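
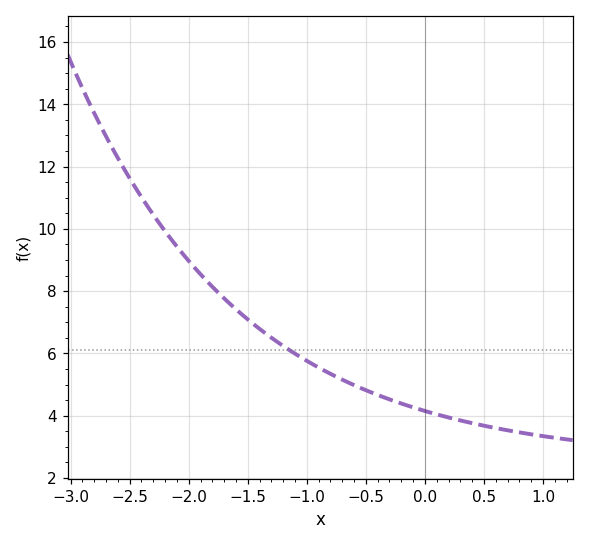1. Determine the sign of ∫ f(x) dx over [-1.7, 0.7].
positive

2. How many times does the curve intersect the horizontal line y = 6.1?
1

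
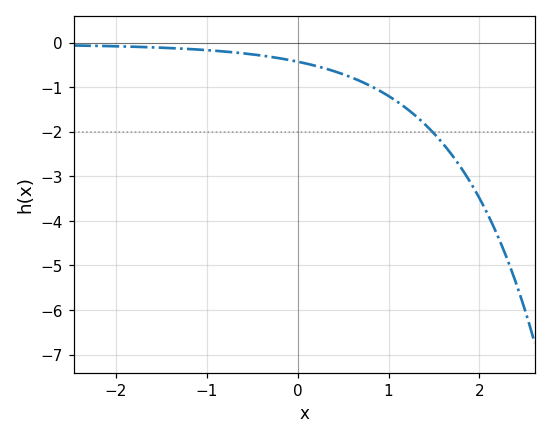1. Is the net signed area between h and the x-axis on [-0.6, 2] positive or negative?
negative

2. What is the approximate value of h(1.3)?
-1.65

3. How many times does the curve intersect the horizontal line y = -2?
1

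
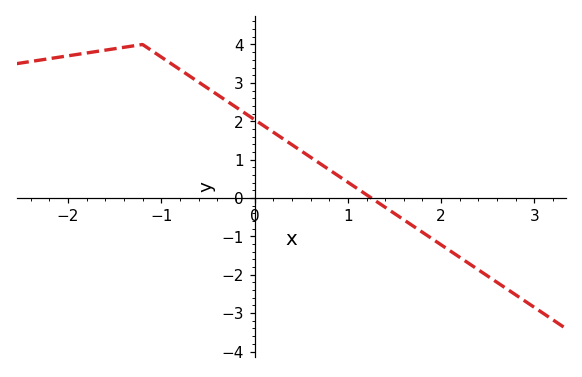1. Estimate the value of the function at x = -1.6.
3.85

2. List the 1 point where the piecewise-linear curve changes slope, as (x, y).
(-1.2, 4)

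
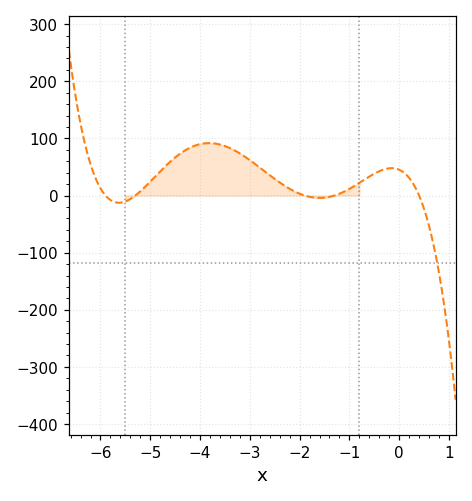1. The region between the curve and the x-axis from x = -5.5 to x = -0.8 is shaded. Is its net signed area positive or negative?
positive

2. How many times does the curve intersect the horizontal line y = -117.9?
1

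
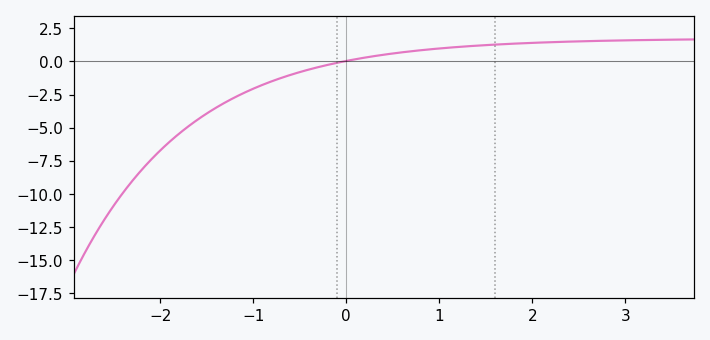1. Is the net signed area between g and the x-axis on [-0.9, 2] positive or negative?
positive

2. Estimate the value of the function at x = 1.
1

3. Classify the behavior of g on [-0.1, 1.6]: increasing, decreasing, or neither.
increasing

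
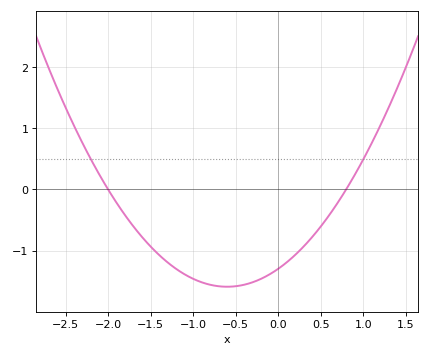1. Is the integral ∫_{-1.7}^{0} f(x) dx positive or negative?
negative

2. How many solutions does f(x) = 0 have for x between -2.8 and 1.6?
2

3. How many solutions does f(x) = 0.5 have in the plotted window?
2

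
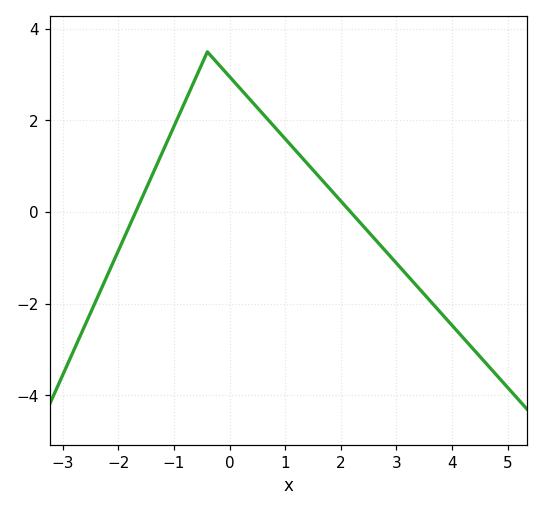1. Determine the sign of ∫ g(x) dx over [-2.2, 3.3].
positive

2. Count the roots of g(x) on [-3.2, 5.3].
2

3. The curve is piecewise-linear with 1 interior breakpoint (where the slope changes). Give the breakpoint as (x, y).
(-0.4, 3.5)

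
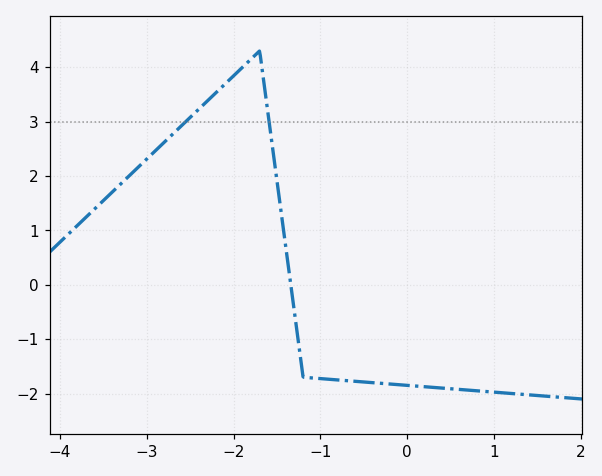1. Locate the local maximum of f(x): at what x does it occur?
-1.7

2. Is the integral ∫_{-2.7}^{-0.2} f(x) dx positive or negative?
positive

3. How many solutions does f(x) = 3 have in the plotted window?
2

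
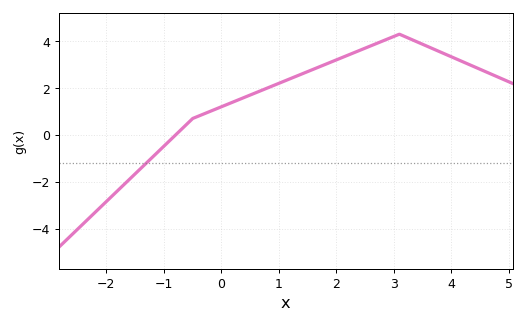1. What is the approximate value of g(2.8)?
4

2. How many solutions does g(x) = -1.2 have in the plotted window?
1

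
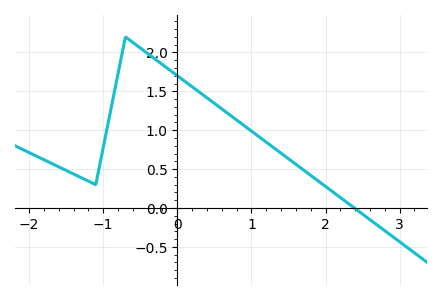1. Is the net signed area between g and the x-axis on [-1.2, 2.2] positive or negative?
positive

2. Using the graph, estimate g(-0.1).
1.77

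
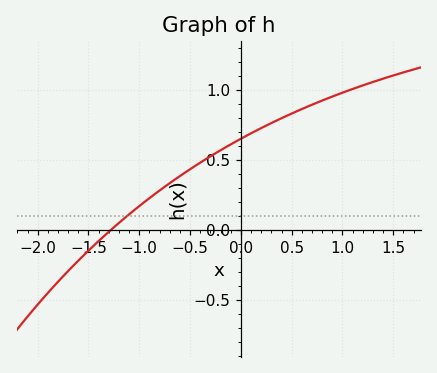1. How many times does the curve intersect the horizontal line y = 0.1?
1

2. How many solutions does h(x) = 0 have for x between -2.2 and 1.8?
1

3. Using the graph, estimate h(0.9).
0.95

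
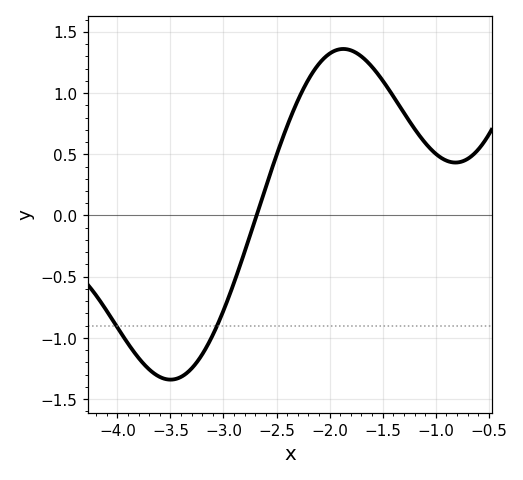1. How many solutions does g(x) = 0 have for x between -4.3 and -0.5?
1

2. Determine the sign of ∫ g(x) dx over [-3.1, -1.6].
positive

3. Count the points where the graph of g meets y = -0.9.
2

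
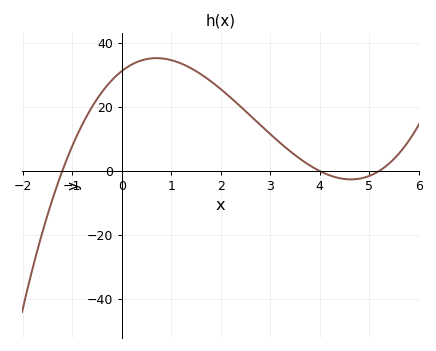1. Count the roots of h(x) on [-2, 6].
3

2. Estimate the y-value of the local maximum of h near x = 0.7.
36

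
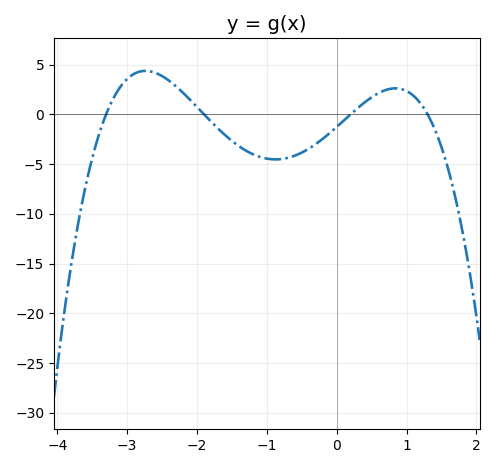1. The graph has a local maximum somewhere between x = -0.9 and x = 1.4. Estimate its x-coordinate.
0.84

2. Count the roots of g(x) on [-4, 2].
4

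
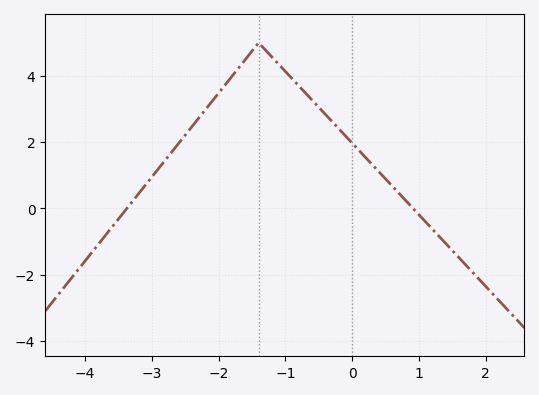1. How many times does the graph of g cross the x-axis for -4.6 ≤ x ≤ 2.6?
2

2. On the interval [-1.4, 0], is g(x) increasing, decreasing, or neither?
decreasing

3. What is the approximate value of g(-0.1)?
2.19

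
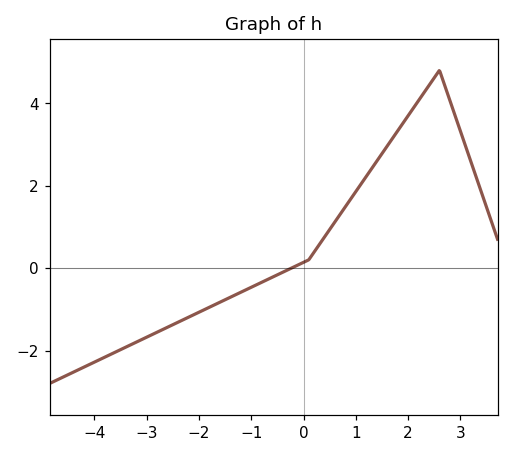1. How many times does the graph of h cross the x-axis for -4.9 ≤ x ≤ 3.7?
1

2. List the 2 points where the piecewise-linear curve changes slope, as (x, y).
(0.1, 0.2); (2.6, 4.8)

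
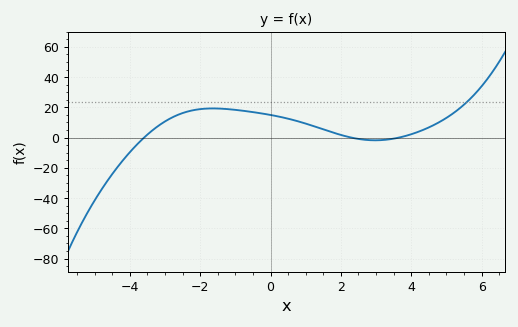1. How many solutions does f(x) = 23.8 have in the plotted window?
1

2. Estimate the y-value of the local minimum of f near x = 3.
-1.78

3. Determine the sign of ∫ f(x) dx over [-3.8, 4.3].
positive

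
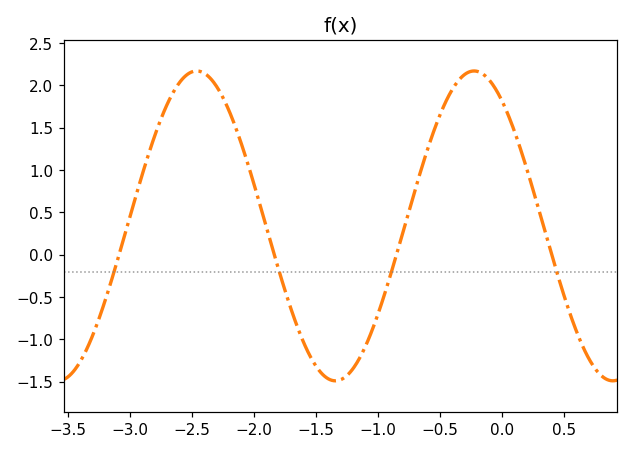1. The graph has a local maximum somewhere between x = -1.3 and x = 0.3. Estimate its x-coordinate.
-0.2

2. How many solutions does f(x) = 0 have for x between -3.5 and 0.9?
4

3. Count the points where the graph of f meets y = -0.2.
4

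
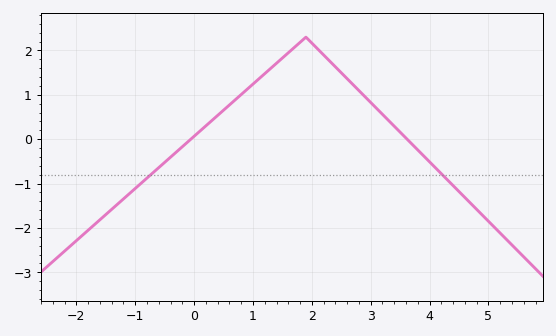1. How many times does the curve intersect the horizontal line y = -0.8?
2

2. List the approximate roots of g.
-0.056, 3.62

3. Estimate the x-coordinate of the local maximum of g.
1.9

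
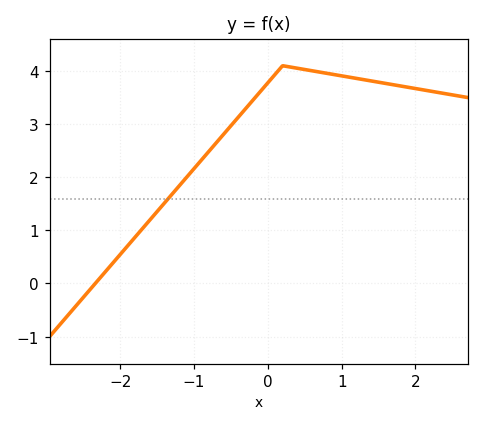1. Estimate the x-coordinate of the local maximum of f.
0.2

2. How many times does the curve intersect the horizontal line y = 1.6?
1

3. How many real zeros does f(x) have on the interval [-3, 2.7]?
1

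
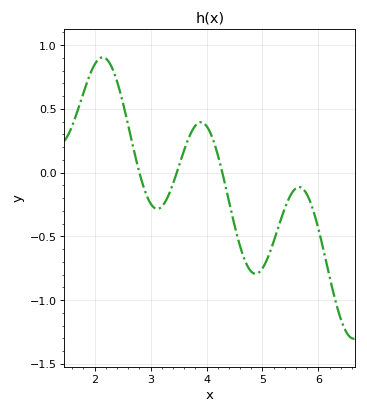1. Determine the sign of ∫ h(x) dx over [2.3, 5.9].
negative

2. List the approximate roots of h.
2.8, 3.5, 4.3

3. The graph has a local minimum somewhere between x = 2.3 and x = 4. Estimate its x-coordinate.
3.1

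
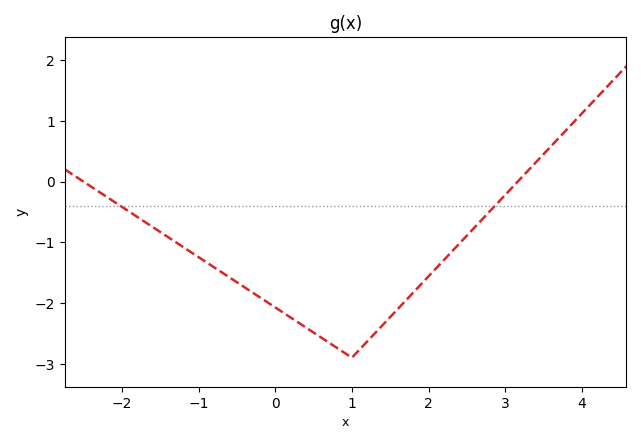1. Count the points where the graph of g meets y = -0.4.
2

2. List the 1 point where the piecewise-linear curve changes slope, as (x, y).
(1, -2.9)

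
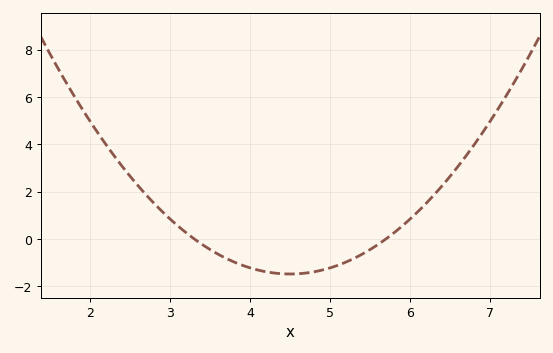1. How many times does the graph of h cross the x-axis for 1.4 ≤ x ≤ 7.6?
2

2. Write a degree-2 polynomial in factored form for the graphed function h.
y = 1.03(x - 3.3)(x - 5.7)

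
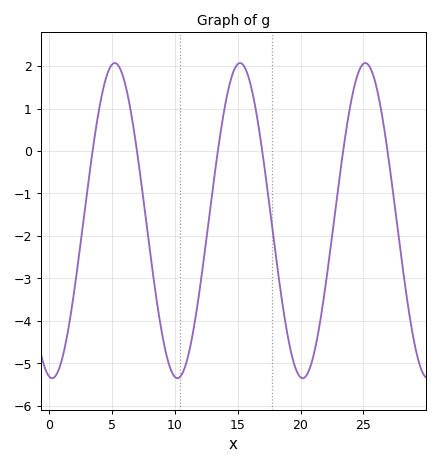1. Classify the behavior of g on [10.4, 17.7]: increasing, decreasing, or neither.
neither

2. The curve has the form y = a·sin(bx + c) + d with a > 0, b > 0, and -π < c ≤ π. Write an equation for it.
y = 3.71sin(0.63x - 1.7) - 1.64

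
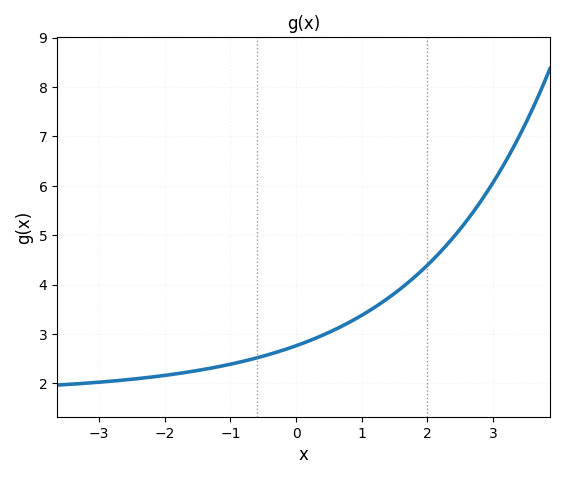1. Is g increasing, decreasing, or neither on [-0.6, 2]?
increasing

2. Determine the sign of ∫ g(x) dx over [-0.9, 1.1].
positive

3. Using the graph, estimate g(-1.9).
2.2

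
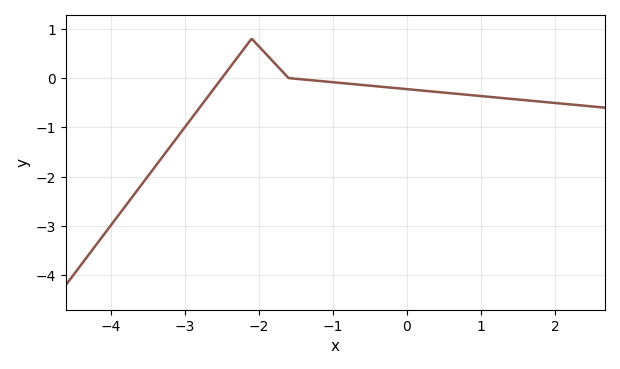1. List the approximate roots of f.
-2.5, -1.6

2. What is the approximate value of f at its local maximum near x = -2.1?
0.798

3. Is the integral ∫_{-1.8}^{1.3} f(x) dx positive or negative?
negative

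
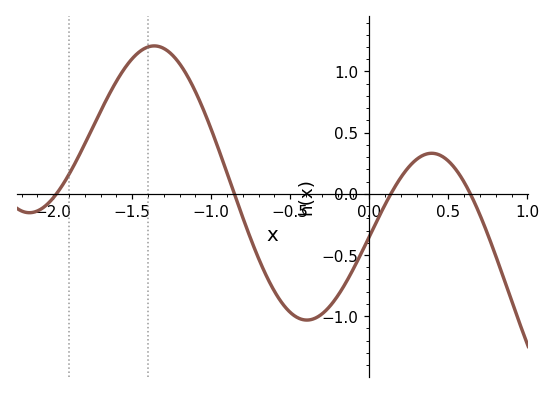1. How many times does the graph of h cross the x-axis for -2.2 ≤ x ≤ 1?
4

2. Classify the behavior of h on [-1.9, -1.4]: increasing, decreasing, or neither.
increasing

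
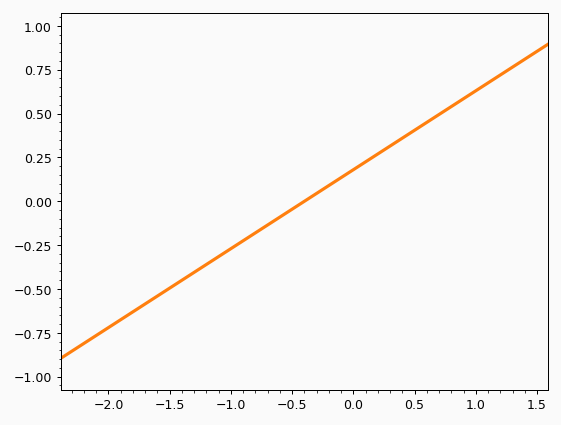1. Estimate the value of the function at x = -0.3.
0.05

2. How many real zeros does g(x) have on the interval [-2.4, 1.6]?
1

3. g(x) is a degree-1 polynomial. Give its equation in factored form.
y = 0.45(x + 0.4)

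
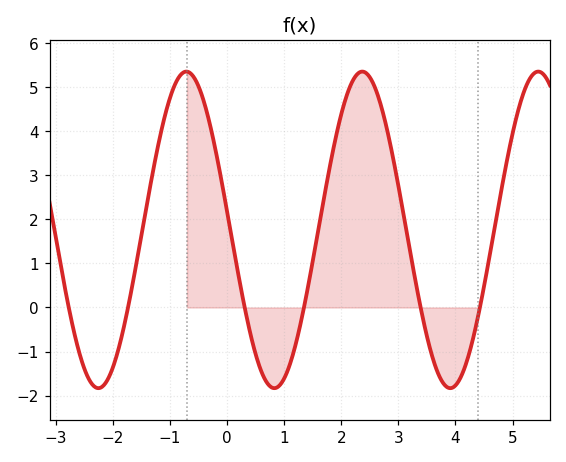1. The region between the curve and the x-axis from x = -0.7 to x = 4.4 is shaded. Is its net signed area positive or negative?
positive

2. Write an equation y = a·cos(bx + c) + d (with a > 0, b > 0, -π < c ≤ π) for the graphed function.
y = 3.59cos(2x + 1.5) + 1.76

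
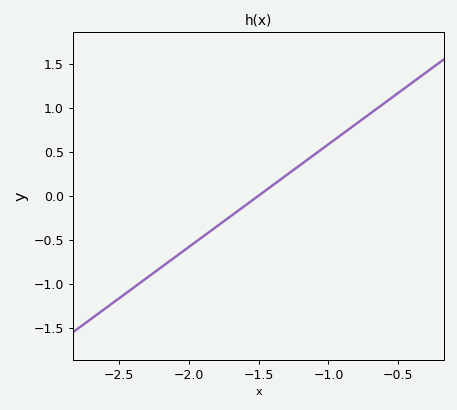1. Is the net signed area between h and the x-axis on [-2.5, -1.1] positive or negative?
negative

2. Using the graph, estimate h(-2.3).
-0.936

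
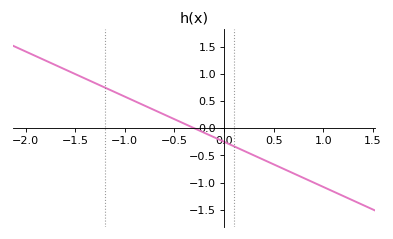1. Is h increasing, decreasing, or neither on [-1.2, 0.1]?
decreasing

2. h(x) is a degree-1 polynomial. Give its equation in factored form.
y = -0.83(x + 0.3)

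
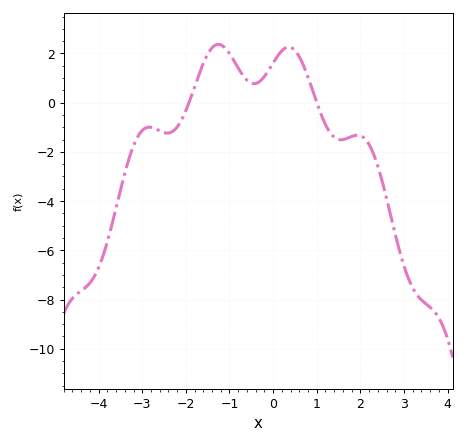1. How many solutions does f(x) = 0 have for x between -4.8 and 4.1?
2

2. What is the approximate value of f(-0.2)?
1.06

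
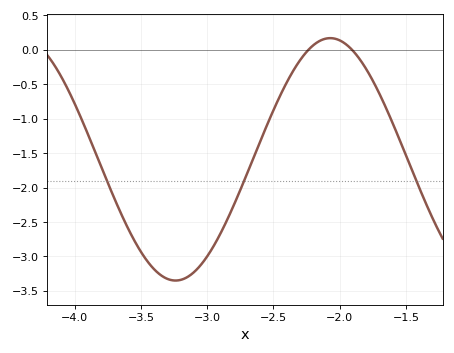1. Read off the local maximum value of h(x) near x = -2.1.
0.17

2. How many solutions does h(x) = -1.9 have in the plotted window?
3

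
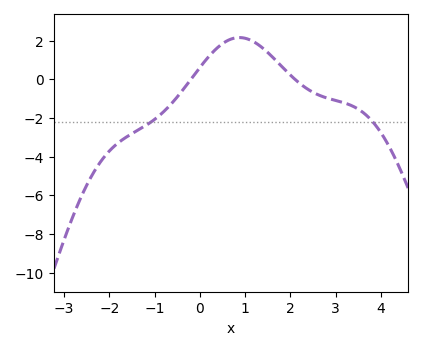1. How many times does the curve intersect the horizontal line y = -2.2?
2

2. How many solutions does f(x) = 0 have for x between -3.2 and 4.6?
2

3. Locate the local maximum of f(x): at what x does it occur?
0.8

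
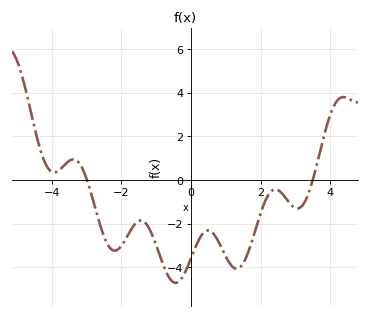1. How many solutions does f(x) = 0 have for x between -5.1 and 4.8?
2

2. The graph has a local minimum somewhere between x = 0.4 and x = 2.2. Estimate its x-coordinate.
1.31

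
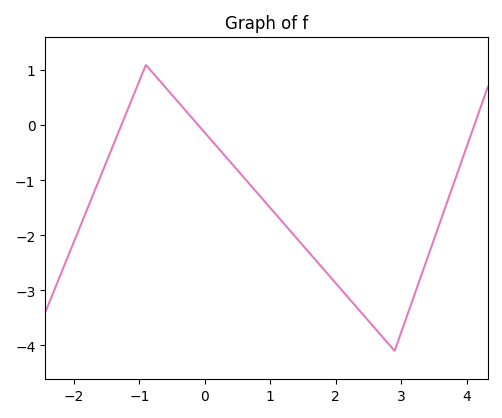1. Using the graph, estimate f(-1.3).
-0.1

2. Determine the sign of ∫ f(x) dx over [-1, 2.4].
negative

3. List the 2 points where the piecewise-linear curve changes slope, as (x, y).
(-0.9, 1.1); (2.9, -4.1)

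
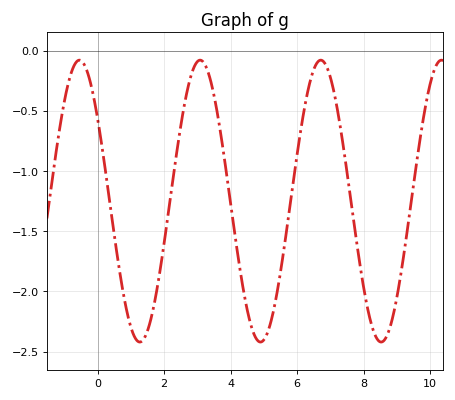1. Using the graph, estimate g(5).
-2.4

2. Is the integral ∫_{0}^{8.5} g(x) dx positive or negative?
negative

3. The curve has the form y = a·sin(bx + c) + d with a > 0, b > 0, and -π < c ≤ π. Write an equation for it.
y = 1.17sin(1.7x + 2.5) - 1.25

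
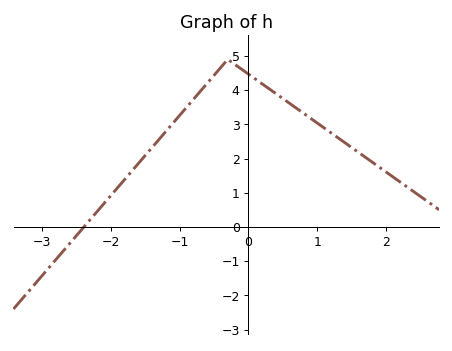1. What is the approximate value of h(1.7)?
2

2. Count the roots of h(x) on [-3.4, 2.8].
1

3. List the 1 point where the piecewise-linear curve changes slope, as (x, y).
(-0.3, 4.9)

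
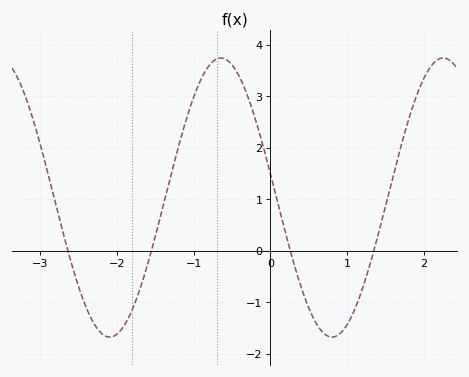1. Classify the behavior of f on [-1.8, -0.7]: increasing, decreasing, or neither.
increasing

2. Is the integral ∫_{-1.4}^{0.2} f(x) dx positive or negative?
positive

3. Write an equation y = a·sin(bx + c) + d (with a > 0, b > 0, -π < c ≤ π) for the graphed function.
y = 2.71sin(2.2x + 3) + 1.03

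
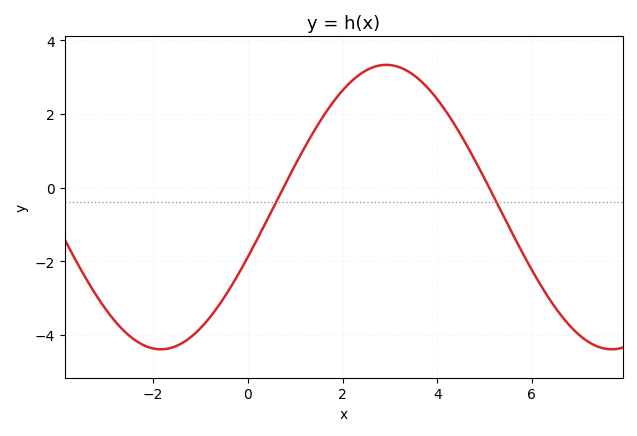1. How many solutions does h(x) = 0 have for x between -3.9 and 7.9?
2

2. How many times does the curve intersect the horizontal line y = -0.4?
2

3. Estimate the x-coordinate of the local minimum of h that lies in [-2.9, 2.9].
-1.83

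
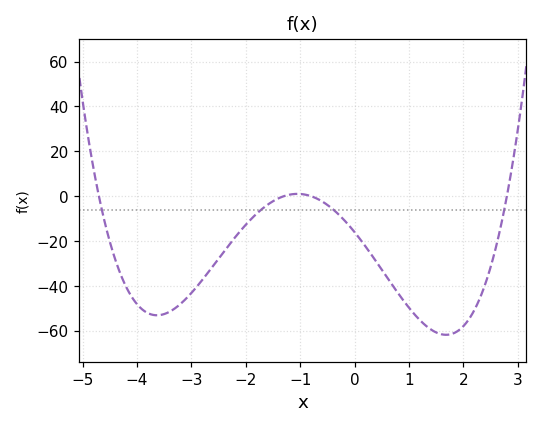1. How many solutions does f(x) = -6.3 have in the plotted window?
4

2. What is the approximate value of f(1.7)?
-62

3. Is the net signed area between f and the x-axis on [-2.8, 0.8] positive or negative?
negative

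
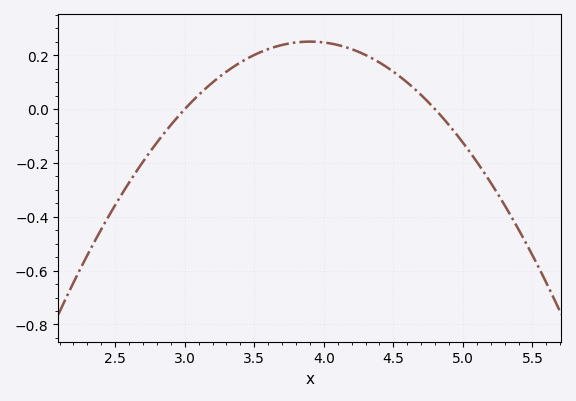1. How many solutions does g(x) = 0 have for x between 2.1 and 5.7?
2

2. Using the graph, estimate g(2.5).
-0.36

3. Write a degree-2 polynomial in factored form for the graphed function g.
y = -0.31(x - 3)(x - 4.8)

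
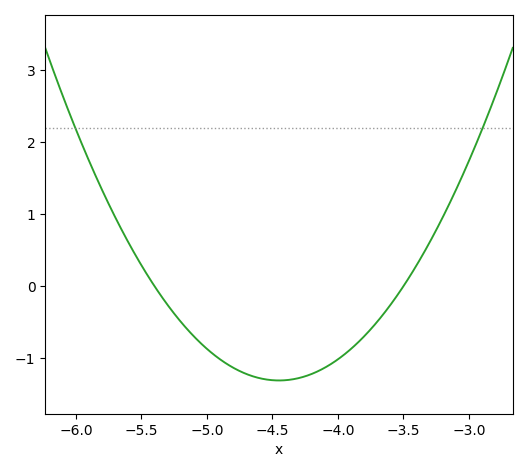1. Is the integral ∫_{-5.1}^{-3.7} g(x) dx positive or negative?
negative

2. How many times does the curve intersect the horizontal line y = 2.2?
2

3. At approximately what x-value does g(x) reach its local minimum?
-4.45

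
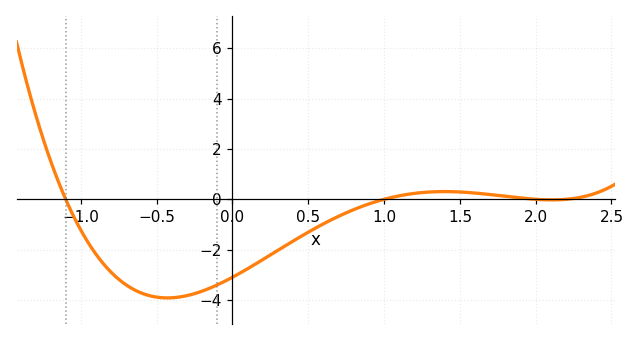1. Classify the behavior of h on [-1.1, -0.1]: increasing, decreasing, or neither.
neither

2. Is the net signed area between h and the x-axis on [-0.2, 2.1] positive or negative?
negative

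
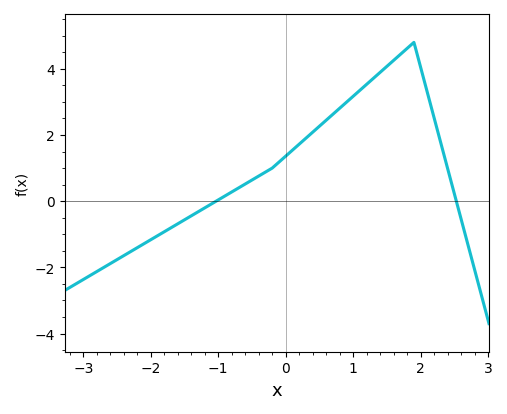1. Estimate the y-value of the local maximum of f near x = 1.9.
4.8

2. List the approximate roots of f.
-1.03, 2.53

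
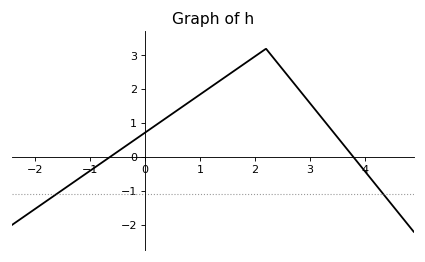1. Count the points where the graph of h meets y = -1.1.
2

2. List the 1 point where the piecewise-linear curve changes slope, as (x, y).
(2.2, 3.2)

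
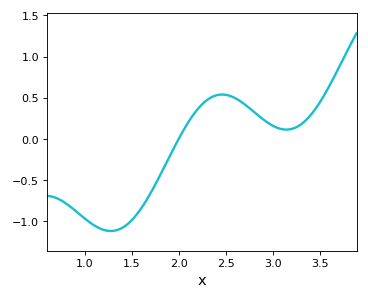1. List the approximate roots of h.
2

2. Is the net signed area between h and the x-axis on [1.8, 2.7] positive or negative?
positive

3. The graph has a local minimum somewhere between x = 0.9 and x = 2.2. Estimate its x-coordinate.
1.25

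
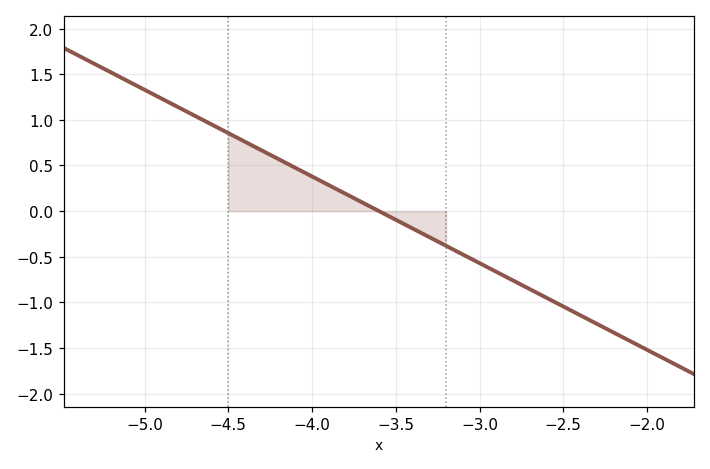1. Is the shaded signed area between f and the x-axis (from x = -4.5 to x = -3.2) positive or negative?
positive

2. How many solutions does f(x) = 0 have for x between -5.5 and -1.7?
1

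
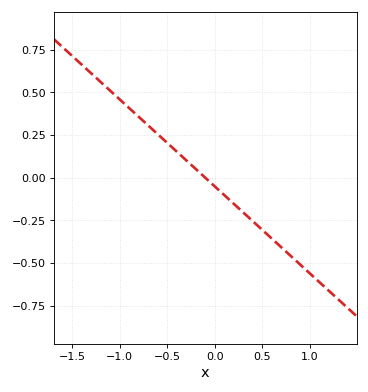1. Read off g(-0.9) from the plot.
0.408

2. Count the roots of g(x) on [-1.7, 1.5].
1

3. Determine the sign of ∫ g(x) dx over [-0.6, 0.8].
negative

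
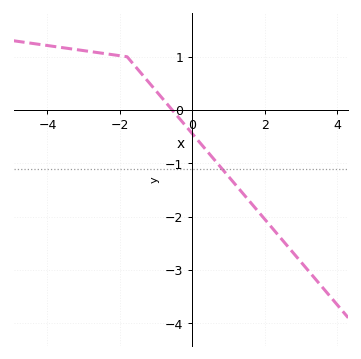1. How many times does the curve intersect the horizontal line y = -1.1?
1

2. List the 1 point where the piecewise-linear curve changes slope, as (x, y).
(-1.8, 1)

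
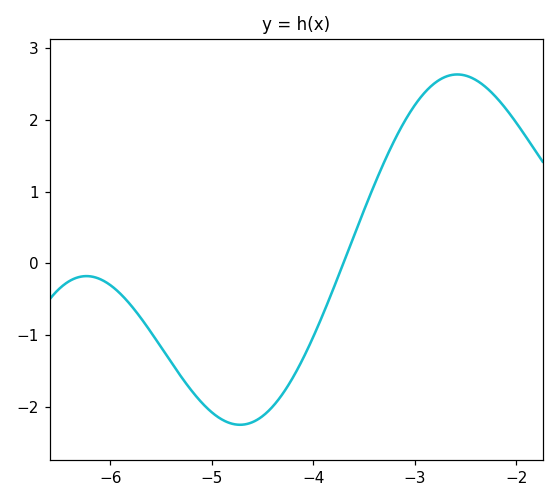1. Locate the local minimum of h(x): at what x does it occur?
-4.7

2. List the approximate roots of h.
-3.7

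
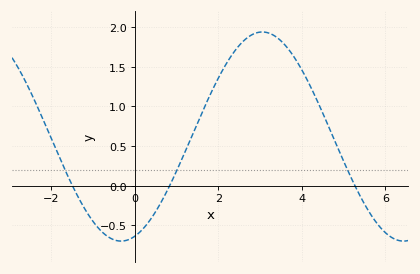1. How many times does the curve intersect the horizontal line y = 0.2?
3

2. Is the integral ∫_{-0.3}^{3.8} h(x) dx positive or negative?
positive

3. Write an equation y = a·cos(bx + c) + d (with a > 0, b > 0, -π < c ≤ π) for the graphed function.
y = 1.32cos(0.93x - 2.84) + 0.62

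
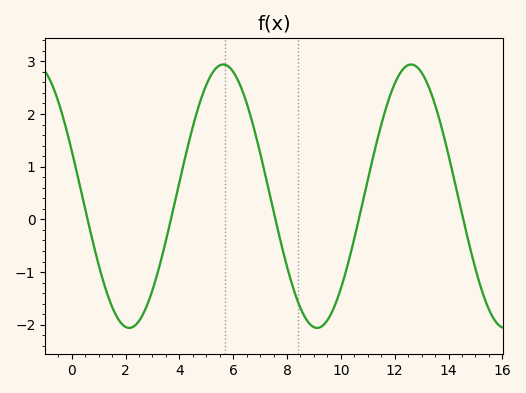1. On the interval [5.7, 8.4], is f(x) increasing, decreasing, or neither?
decreasing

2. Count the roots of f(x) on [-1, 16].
5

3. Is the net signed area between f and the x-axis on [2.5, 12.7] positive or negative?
positive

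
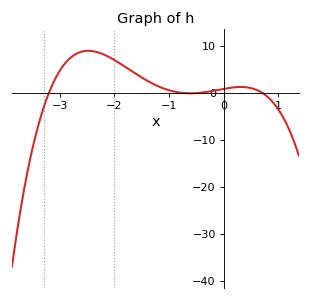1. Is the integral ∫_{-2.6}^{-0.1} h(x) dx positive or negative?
positive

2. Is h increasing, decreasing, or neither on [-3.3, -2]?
neither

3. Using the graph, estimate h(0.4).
1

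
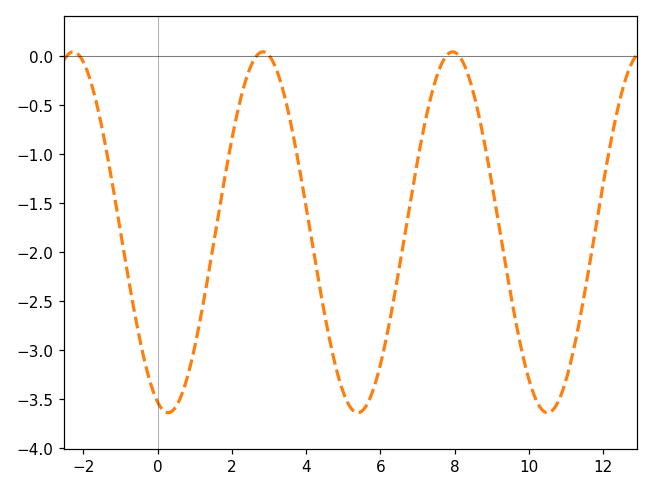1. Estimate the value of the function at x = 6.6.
-1.95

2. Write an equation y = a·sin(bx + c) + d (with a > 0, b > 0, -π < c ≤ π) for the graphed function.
y = 1.84sin(1.2x - 1.9) - 1.8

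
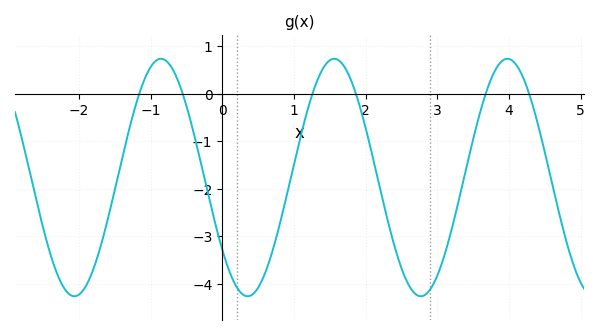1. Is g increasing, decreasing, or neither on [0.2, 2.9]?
neither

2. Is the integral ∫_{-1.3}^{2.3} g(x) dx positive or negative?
negative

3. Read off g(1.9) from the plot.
-0.163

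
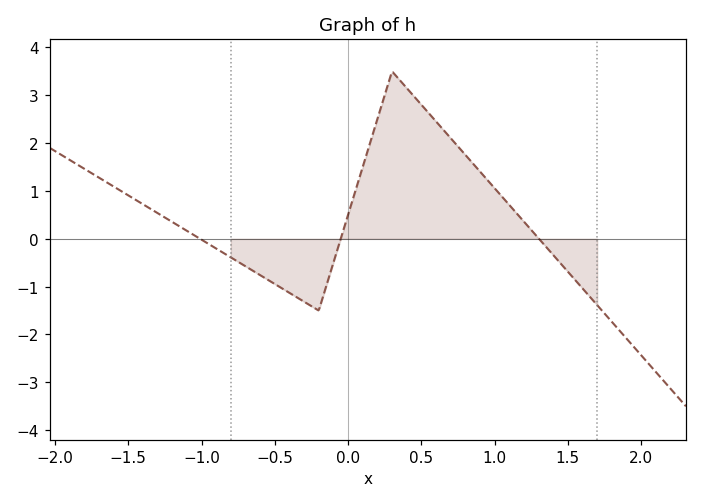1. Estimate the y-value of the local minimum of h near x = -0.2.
-1.5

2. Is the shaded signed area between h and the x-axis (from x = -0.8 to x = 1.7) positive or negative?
positive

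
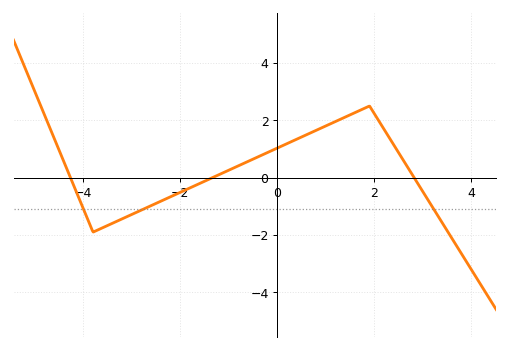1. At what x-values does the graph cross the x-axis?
-4.26, -1.34, 2.82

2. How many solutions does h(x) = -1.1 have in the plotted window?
3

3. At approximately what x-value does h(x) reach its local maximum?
1.9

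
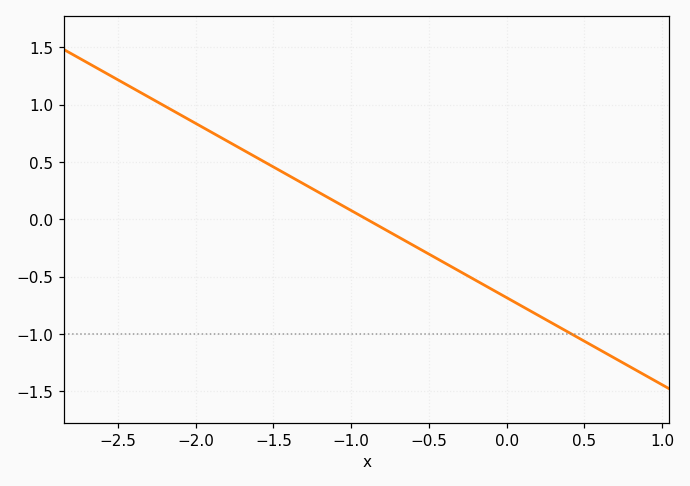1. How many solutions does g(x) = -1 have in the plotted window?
1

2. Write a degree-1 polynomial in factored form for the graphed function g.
y = -0.76(x + 0.9)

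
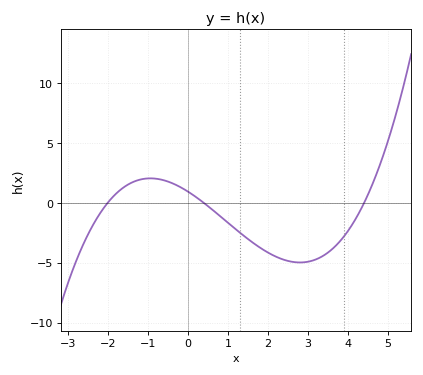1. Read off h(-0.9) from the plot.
2.05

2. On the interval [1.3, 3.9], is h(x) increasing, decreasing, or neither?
neither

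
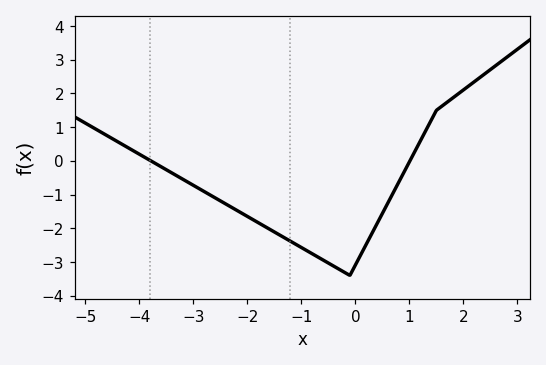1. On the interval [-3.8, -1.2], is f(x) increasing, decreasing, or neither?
decreasing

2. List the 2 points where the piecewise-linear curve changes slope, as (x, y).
(-0.1, -3.4); (1.5, 1.5)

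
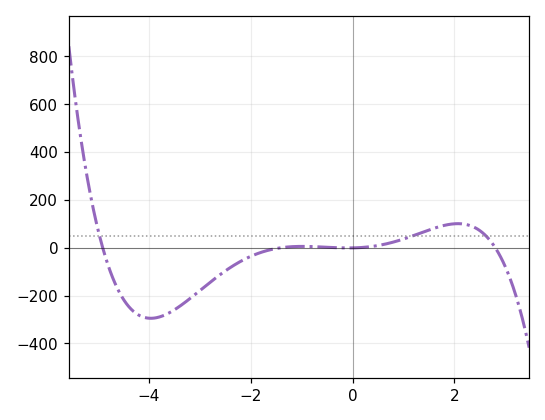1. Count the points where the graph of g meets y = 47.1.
3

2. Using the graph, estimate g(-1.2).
0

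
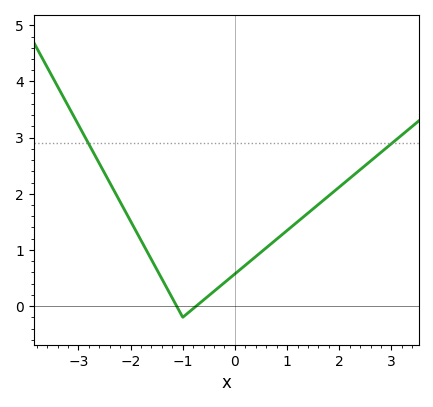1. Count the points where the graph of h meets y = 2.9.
2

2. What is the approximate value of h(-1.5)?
0.657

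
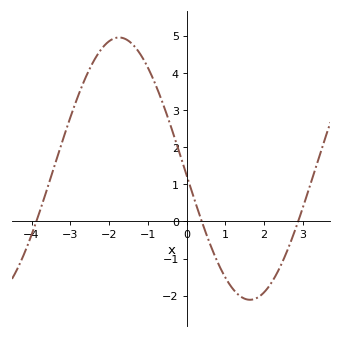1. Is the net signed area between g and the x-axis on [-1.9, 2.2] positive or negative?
positive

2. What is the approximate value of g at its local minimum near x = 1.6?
-2.11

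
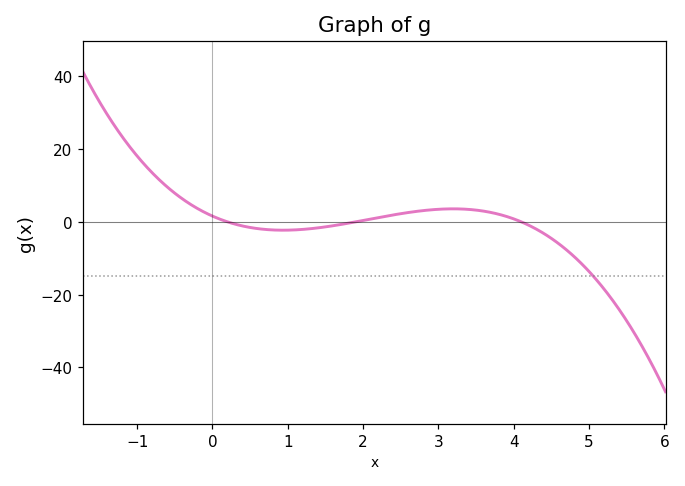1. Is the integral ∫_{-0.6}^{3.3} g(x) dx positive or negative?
positive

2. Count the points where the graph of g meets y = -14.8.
1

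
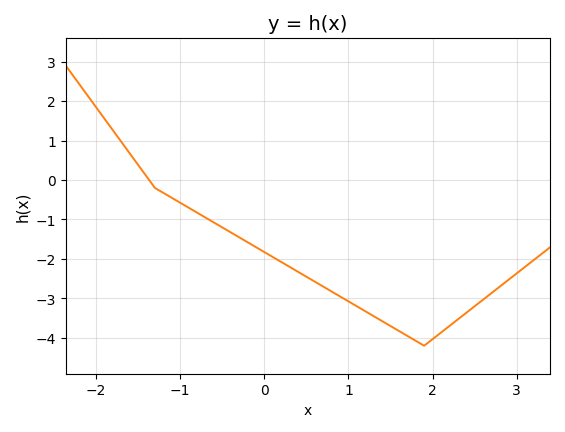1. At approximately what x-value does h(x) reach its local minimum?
1.9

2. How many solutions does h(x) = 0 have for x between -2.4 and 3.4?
1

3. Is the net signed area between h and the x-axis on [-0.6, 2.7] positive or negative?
negative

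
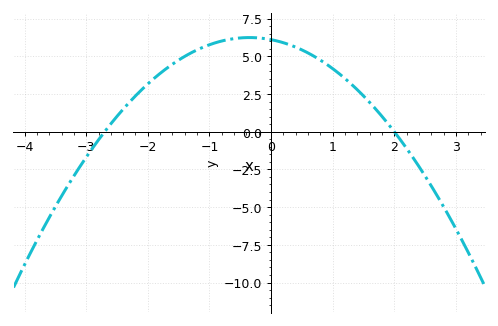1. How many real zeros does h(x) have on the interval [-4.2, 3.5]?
2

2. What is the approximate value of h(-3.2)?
-2.94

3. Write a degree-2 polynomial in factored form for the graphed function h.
y = -1.13(x + 2.7)(x - 2)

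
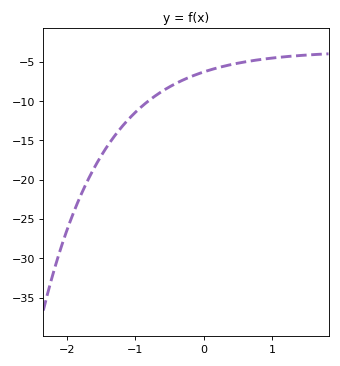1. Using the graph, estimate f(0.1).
-6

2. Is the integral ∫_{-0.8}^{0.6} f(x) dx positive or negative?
negative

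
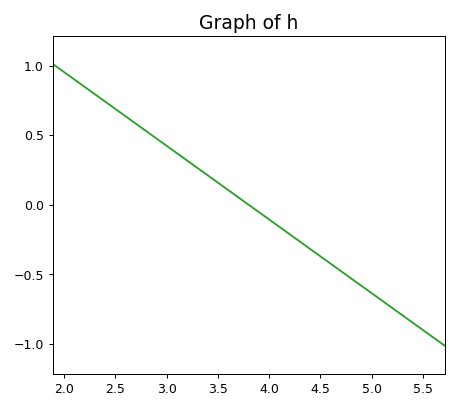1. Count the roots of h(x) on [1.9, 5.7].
1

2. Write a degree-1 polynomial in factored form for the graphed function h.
y = -0.53(x - 3.8)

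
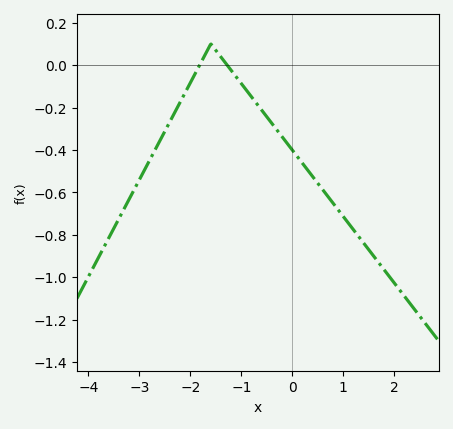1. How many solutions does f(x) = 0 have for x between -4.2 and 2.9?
2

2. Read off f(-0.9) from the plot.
-0.119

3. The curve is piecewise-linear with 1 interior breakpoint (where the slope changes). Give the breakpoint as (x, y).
(-1.6, 0.1)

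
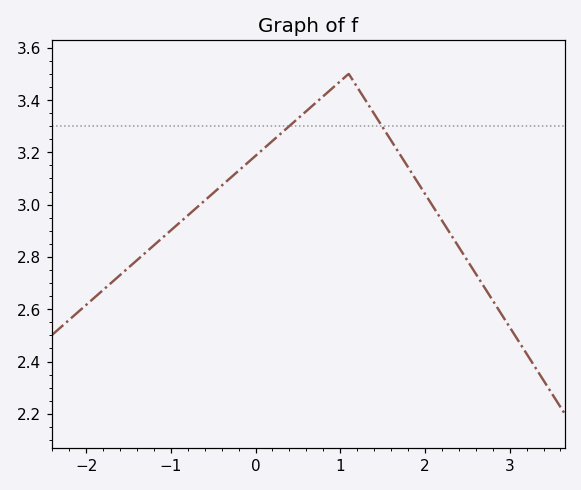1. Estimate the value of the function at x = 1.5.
3.3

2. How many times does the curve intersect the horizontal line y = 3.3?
2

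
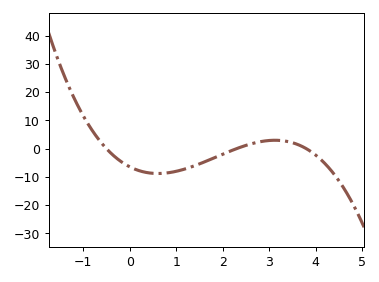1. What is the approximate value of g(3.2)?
2.94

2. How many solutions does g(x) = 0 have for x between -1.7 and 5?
3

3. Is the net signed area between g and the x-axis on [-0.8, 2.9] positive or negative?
negative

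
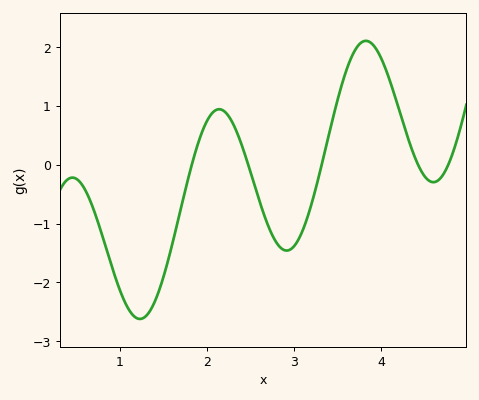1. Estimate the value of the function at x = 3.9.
2.05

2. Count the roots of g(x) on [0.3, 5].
5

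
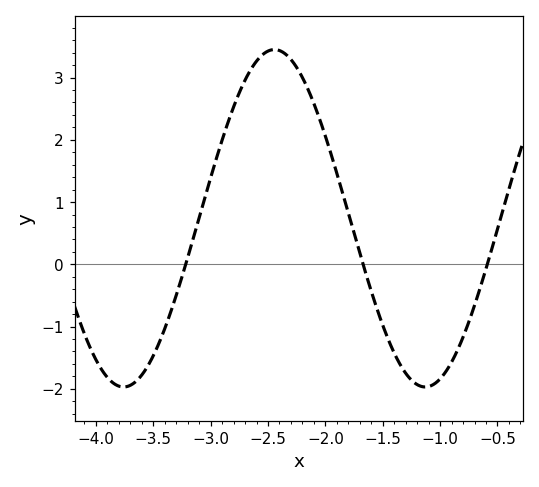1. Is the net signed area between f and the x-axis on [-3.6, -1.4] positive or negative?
positive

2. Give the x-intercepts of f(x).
-3.22, -1.67, -0.589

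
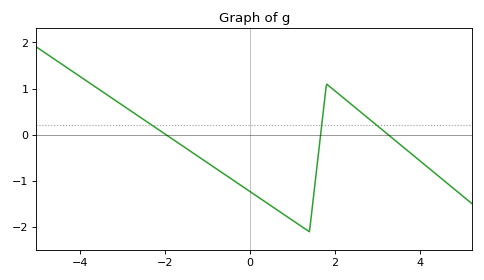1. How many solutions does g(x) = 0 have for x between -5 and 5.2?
3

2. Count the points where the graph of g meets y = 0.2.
3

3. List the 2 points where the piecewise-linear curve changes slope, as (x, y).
(1.4, -2.1); (1.8, 1.1)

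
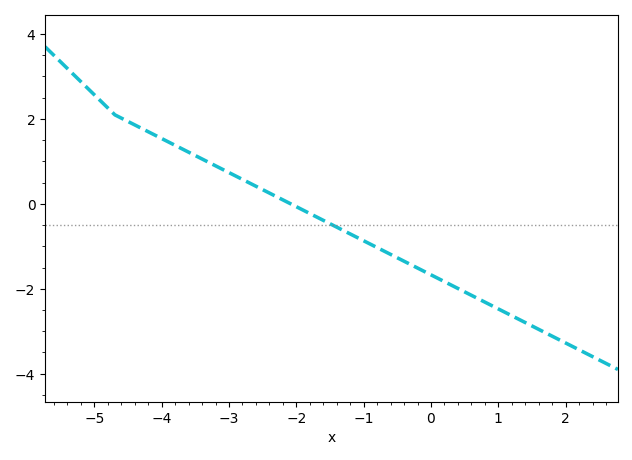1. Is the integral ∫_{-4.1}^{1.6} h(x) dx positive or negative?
negative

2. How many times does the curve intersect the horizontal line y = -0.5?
1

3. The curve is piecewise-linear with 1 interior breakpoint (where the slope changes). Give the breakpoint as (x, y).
(-4.7, 2.1)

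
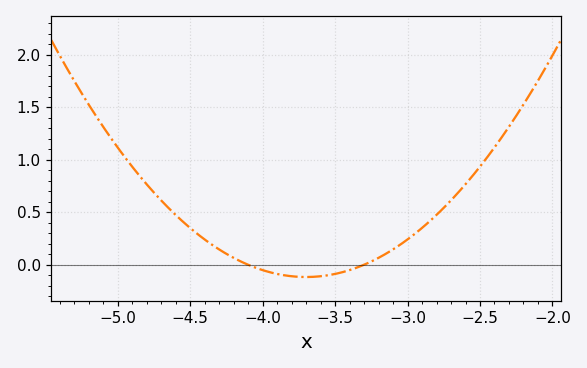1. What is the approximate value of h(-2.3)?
1.3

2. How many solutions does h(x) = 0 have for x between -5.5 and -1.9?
2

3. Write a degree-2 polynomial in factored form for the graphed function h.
y = 0.73(x + 4.1)(x + 3.3)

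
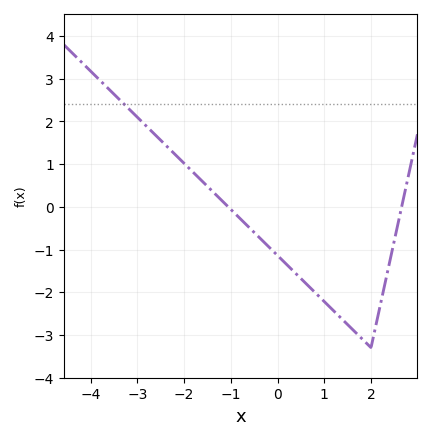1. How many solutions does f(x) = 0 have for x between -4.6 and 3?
2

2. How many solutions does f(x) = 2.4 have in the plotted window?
1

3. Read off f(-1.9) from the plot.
0.9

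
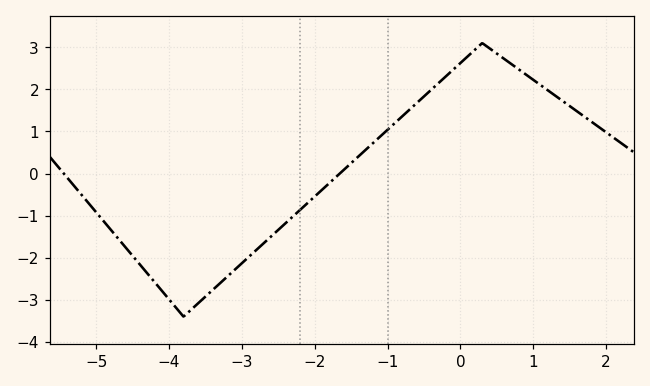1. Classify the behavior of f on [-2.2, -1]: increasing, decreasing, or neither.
increasing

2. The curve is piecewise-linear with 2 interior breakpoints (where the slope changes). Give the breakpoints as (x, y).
(-3.8, -3.4); (0.3, 3.1)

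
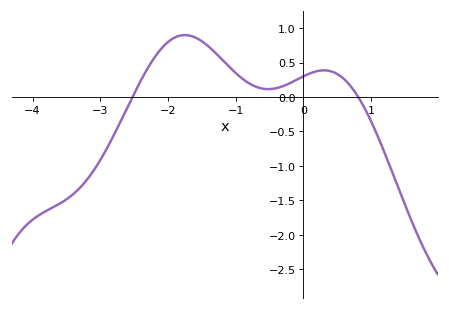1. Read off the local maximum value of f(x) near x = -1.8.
0.9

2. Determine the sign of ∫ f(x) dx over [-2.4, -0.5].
positive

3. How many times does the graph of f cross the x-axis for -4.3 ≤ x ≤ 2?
2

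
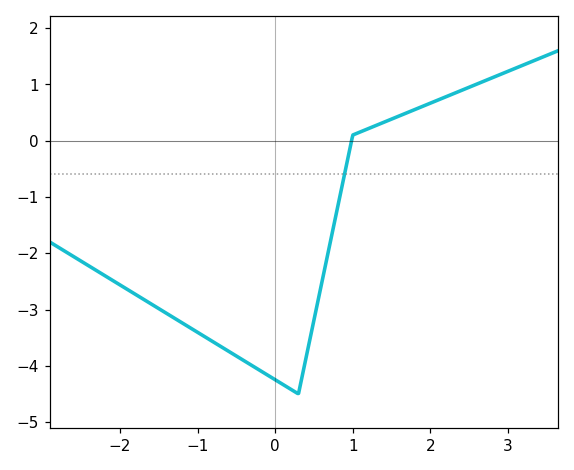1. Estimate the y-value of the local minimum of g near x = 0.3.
-4.5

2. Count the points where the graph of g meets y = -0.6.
1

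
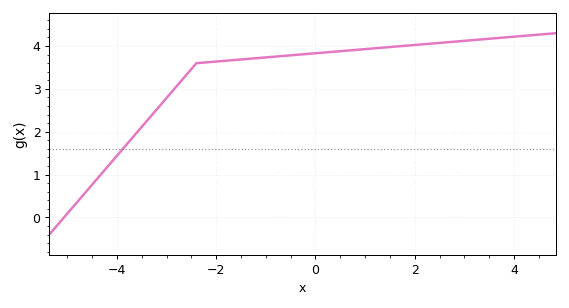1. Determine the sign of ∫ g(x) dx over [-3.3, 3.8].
positive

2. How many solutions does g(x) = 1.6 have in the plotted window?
1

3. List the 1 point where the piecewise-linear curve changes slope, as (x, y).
(-2.4, 3.6)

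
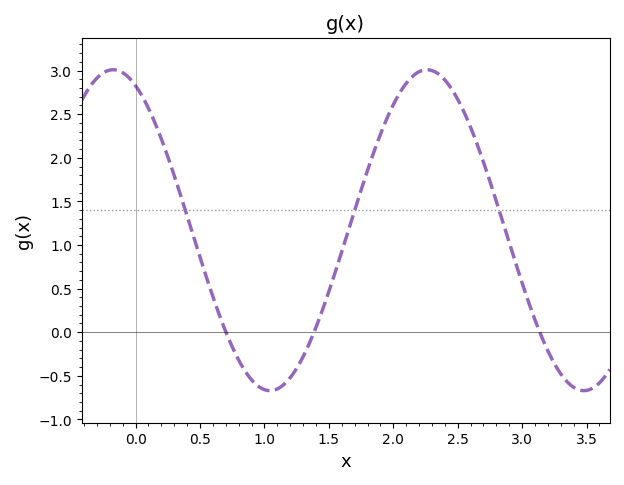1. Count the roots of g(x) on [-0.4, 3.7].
3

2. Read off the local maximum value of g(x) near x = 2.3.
3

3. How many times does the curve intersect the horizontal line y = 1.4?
3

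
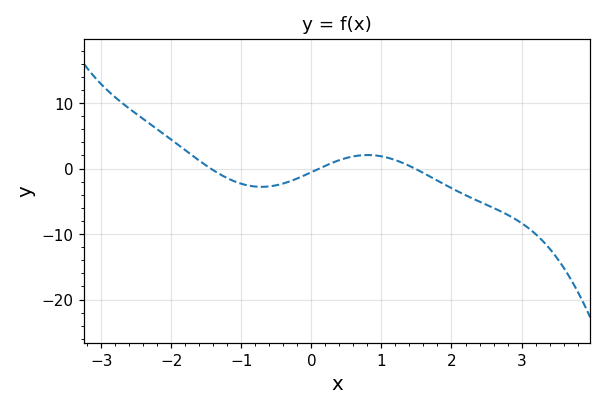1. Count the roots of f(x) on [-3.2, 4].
3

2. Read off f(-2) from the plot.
4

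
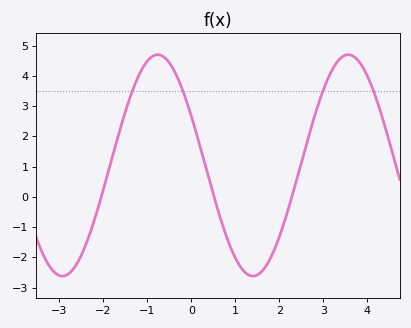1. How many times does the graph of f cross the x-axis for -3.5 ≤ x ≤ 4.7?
3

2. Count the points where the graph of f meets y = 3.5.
4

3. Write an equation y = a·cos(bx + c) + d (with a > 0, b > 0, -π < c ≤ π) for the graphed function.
y = 3.66cos(1.45x + 1.11) + 1.04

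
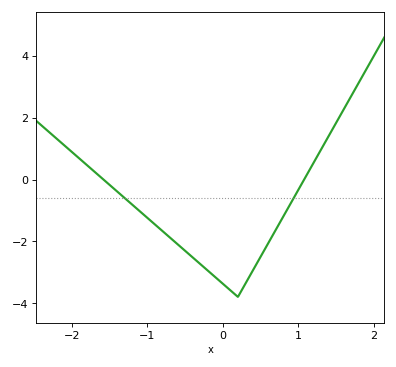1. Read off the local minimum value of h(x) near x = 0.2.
-3.8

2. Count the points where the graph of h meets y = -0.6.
2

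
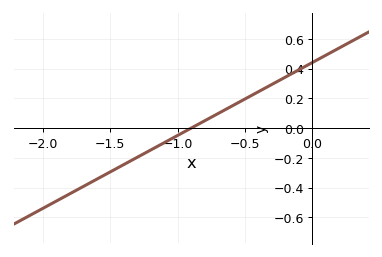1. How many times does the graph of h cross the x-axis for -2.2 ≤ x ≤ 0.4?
1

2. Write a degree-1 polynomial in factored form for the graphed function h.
y = 0.49(x + 0.9)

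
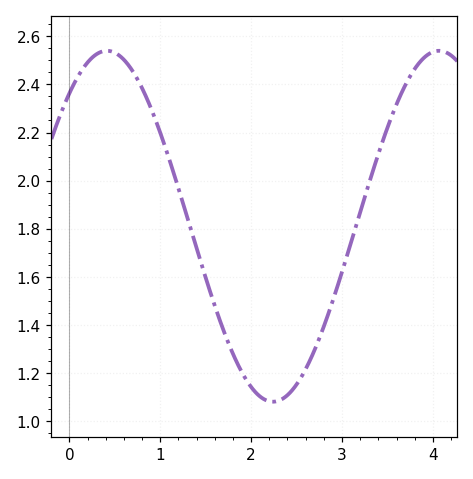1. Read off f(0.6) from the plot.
2.5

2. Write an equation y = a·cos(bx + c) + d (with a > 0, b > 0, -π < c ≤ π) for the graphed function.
y = 0.73cos(1.7x - 0.71) + 1.81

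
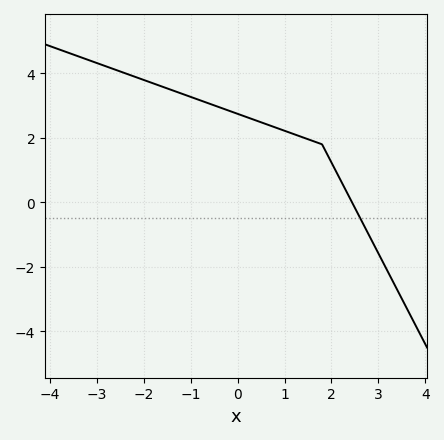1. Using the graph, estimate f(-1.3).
3.4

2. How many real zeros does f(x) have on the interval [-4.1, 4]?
1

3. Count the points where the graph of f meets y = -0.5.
1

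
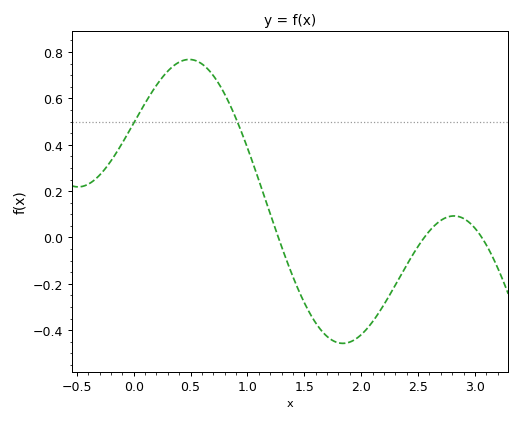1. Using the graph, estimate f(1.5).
-0.28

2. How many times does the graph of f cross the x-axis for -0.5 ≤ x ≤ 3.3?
3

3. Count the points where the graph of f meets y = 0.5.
2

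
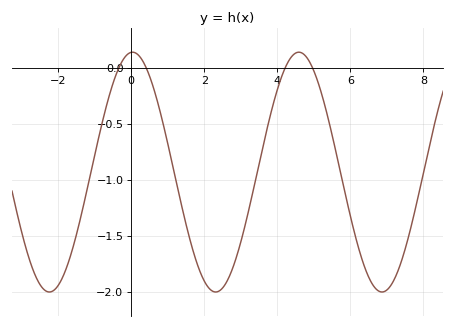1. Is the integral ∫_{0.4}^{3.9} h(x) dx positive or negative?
negative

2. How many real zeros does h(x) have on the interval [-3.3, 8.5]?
4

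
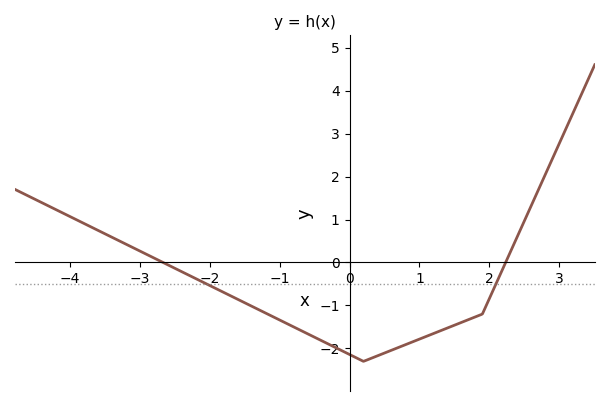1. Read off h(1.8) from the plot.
-1.3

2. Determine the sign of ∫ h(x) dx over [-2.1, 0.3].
negative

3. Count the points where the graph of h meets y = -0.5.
2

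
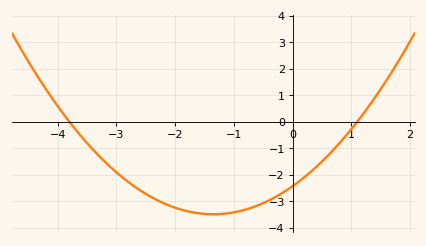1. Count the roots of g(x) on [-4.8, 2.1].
2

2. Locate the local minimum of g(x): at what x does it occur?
-1.3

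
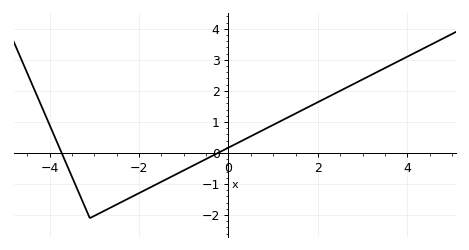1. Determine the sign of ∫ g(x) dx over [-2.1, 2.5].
positive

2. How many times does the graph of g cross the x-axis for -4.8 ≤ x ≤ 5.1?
2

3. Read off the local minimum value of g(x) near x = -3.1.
-2.1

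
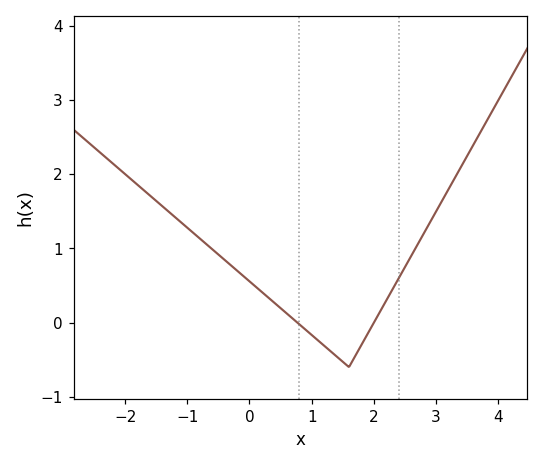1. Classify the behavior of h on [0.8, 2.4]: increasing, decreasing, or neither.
neither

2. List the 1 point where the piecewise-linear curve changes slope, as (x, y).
(1.6, -0.6)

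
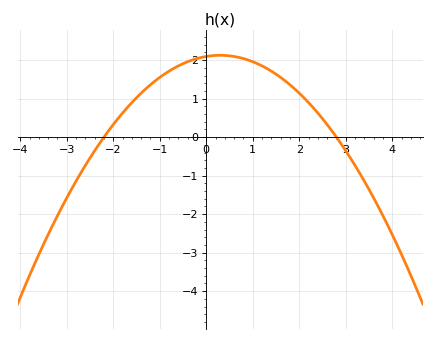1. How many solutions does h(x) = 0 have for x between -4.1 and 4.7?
2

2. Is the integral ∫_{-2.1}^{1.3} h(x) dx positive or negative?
positive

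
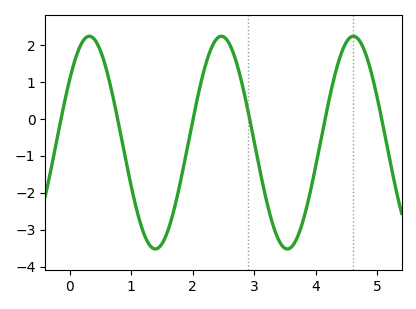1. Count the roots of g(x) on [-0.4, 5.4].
6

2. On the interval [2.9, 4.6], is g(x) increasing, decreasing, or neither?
neither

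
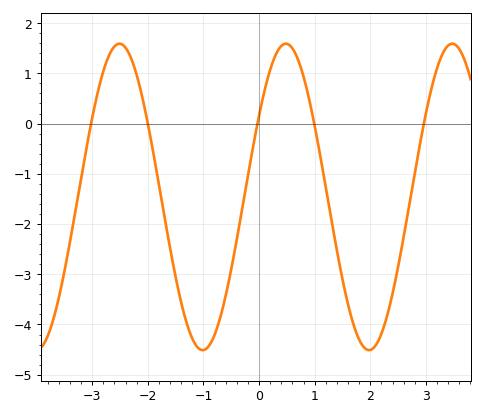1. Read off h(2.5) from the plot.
-2.85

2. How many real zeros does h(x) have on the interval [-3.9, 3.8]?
5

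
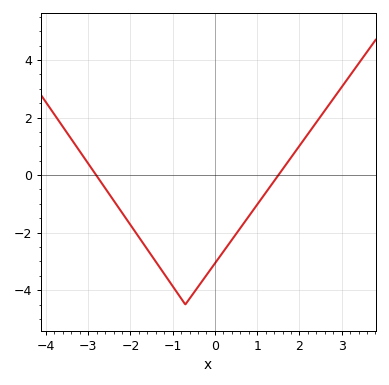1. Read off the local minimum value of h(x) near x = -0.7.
-4.4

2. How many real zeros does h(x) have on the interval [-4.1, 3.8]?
2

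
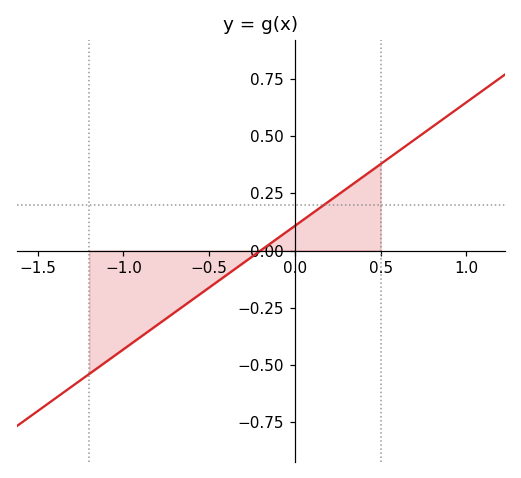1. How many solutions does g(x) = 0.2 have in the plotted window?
1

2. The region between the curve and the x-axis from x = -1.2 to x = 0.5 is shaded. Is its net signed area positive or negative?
negative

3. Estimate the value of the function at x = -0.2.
0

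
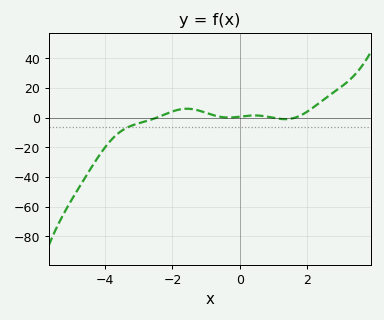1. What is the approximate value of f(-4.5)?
-36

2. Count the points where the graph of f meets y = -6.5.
1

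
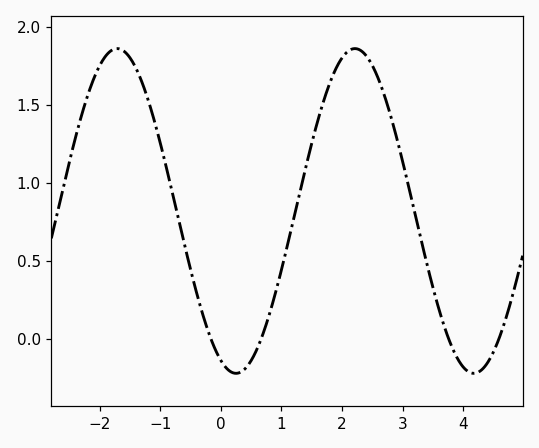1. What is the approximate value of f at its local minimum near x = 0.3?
-0.2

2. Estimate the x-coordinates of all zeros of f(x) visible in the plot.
-0.2, 0.6, 3.8, 4.6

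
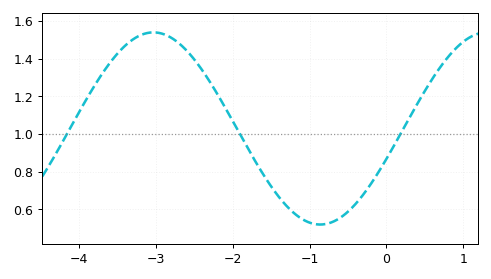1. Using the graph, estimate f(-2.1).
1.14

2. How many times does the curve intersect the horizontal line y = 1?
3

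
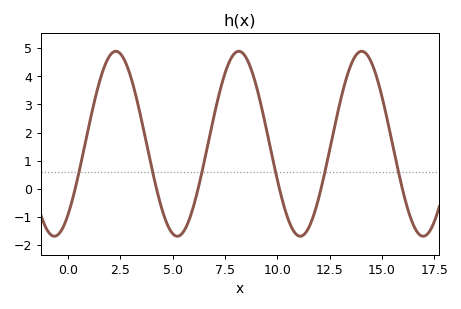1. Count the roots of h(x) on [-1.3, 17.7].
6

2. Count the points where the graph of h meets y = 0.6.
6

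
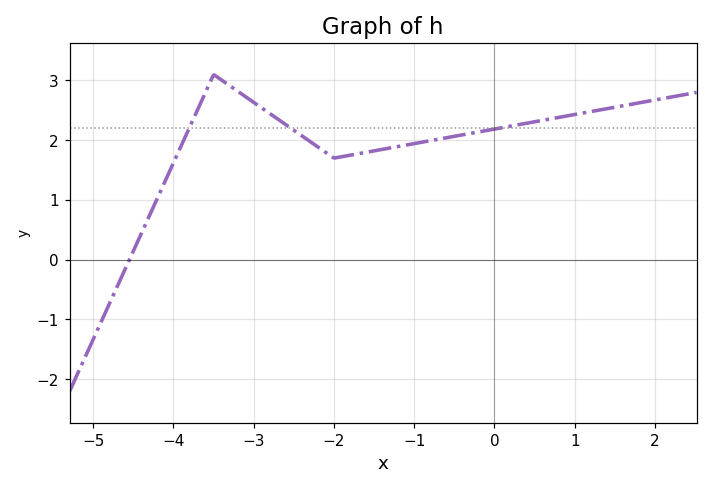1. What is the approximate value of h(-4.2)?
1.03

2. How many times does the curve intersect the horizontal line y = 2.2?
3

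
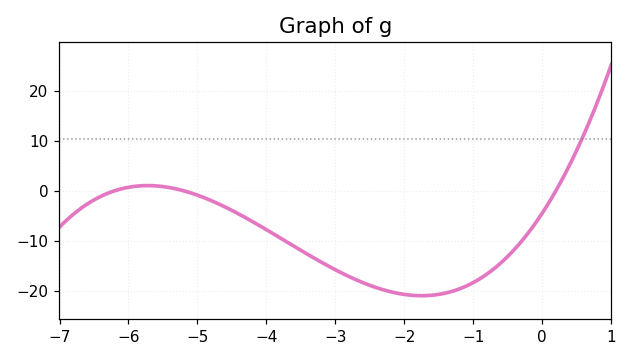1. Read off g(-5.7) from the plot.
1.03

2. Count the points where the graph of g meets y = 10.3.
1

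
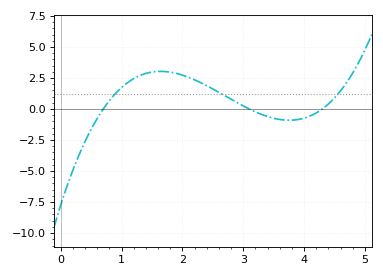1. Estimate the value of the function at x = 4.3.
0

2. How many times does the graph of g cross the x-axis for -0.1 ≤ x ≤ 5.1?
3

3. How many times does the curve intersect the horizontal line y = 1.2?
3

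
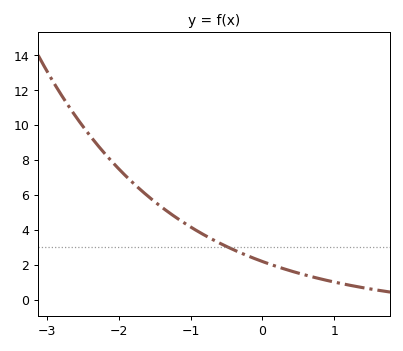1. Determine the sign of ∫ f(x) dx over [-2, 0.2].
positive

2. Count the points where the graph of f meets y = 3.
1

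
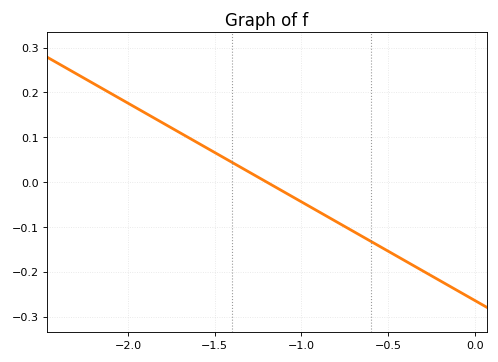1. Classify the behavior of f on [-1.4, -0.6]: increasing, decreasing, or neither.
decreasing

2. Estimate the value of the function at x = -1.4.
0.04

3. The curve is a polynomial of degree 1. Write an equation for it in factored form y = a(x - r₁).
y = -0.22(x + 1.2)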